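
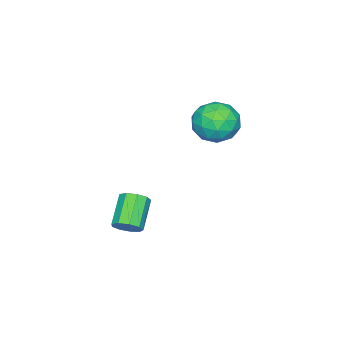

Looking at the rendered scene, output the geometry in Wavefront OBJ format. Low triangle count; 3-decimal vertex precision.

v -3.792 -0.793 3.95
v -2.769 -0.114 4.129
v -2.671 -2.286 3.211
v -1.648 -1.607 3.39
v -2.28 -2.047 4.364
v -2.972 -1.124 4.82
v -2.468 -1.276 2.52
v -3.16 -0.353 2.976
v -1.951 -0.412 3.245
v -1.834 -0.889 4.385
v -3.606 -1.511 2.955
v -3.489 -1.988 4.095
v -3.379 -0.322 4.104
v -2.061 -2.078 3.236
v -2.432 -2.336 3.808
v -1.831 -1.937 3.913
v -3.498 -0.916 4.511
v -2.897 -0.517 4.616
v -2.609 -1.653 4.754
v -2.543 -1.883 2.724
v -1.942 -1.484 2.829
v -3.609 -0.463 3.427
v -3.008 -0.064 3.532
v -2.831 -0.747 2.586
v -2.297 -0.099 3.69
v -1.638 -0.976 3.256
v -2.12 -0.782 2.744
v -2.527 -0.239 3.013
v -2.228 -0.379 4.36
v -1.569 -1.256 3.926
v -1.94 -1.515 4.498
v -2.347 -0.973 4.766
v -1.747 -0.554 3.841
v -3.871 -1.144 3.414
v -3.212 -2.021 2.98
v -3.093 -1.427 2.574
v -3.5 -0.885 2.842
v -3.802 -1.424 4.084
v -3.143 -2.301 3.65
v -2.913 -2.161 4.327
v -3.32 -1.618 4.596
v -3.693 -1.846 3.499
v 3.248 -2.203 -0.367
v 3.582 -1.855 0.195
v 2.267 -2.29 1.248
v 1.932 -2.637 0.687
v 3.279 -1.534 -0.052
v 1.963 -1.969 1.002
v 2.961 -1.525 -0.445
v 1.645 -1.96 0.608
v 2.777 -1.833 -0.802
v 1.462 -2.268 0.251
v 2.813 -2.315 -0.955
v 1.498 -2.749 0.098
v 3.053 -2.743 -0.833
v 1.738 -3.178 0.22
v 3.384 -2.919 -0.492
v 2.069 -3.354 0.561
v 3.651 -2.759 -0.093
v 2.336 -3.194 0.96
v 3.729 -2.339 0.178
v 2.414 -2.774 1.231
f 1 38 17
f 38 12 41
f 17 41 6
f 38 41 17
f 1 17 13
f 17 6 18
f 13 18 2
f 17 18 13
f 1 13 22
f 13 2 23
f 22 23 8
f 13 23 22
f 1 22 34
f 22 8 37
f 34 37 11
f 22 37 34
f 1 34 38
f 34 11 42
f 38 42 12
f 34 42 38
f 2 18 29
f 18 6 32
f 29 32 10
f 18 32 29
f 6 41 19
f 41 12 40
f 19 40 5
f 41 40 19
f 12 42 39
f 42 11 35
f 39 35 3
f 42 35 39
f 11 37 36
f 37 8 24
f 36 24 7
f 37 24 36
f 8 23 28
f 23 2 25
f 28 25 9
f 23 25 28
f 4 30 16
f 30 10 31
f 16 31 5
f 30 31 16
f 4 16 14
f 16 5 15
f 14 15 3
f 16 15 14
f 4 14 21
f 14 3 20
f 21 20 7
f 14 20 21
f 4 21 26
f 21 7 27
f 26 27 9
f 21 27 26
f 4 26 30
f 26 9 33
f 30 33 10
f 26 33 30
f 5 31 19
f 31 10 32
f 19 32 6
f 31 32 19
f 3 15 39
f 15 5 40
f 39 40 12
f 15 40 39
f 7 20 36
f 20 3 35
f 36 35 11
f 20 35 36
f 9 27 28
f 27 7 24
f 28 24 8
f 27 24 28
f 10 33 29
f 33 9 25
f 29 25 2
f 33 25 29
f 44 43 47
f 44 47 45
f 45 47 48
f 45 48 46
f 47 43 49
f 47 49 48
f 48 49 50
f 48 50 46
f 49 43 51
f 49 51 50
f 50 51 52
f 50 52 46
f 51 43 53
f 51 53 52
f 52 53 54
f 52 54 46
f 53 43 55
f 53 55 54
f 54 55 56
f 54 56 46
f 55 43 57
f 55 57 56
f 56 57 58
f 56 58 46
f 57 43 59
f 57 59 58
f 58 59 60
f 58 60 46
f 59 43 61
f 59 61 60
f 60 61 62
f 60 62 46
f 61 43 44
f 61 44 62
f 62 44 45
f 62 45 46



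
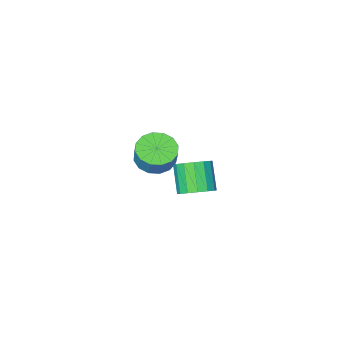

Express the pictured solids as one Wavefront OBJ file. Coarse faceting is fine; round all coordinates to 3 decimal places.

v 1.237 -0.864 1.424
v 2.192 -1.223 1.397
v 2.397 -0.754 2.45
v 1.443 -0.396 2.476
v 2.22 -0.743 1.178
v 2.425 -0.274 2.23
v 1.985 -0.296 1.025
v 2.19 0.173 2.077
v 1.549 -0.001 0.979
v 1.754 0.468 2.031
v 1.03 0.062 1.052
v 1.235 0.531 2.104
v 0.566 -0.123 1.224
v 0.772 0.346 2.276
v 0.283 -0.506 1.45
v 0.488 -0.037 2.503
v 0.255 -0.986 1.67
v 0.46 -0.517 2.722
v 0.49 -1.433 1.823
v 0.695 -0.964 2.875
v 0.926 -1.728 1.869
v 1.131 -1.259 2.921
v 1.445 -1.791 1.796
v 1.65 -1.322 2.848
v 1.908 -1.606 1.624
v 2.114 -1.137 2.676
v -2.641 -3.004 -4.536
v -1.77 -3.47 -4.597
v -2.248 -4.542 -3.246
v -3.119 -4.076 -3.184
v -1.692 -3.087 -4.266
v -2.17 -4.159 -2.914
v -1.869 -2.681 -4.007
v -2.347 -3.753 -2.655
v -2.252 -2.363 -3.889
v -2.731 -3.435 -2.538
v -2.74 -2.215 -3.945
v -3.218 -3.288 -2.594
v -3.201 -2.28 -4.159
v -3.679 -3.352 -2.808
v -3.512 -2.538 -4.474
v -3.99 -3.61 -3.123
v -3.59 -2.921 -4.806
v -4.068 -3.993 -3.454
v -3.413 -3.327 -5.065
v -3.891 -4.399 -3.713
v -3.029 -3.645 -5.182
v -3.508 -4.717 -3.831
v -2.542 -3.792 -5.126
v -3.02 -4.865 -3.775
v -2.081 -3.728 -4.912
v -2.559 -4.8 -3.561
f 2 1 5
f 2 5 3
f 3 5 6
f 3 6 4
f 5 1 7
f 5 7 6
f 6 7 8
f 6 8 4
f 7 1 9
f 7 9 8
f 8 9 10
f 8 10 4
f 9 1 11
f 9 11 10
f 10 11 12
f 10 12 4
f 11 1 13
f 11 13 12
f 12 13 14
f 12 14 4
f 13 1 15
f 13 15 14
f 14 15 16
f 14 16 4
f 15 1 17
f 15 17 16
f 16 17 18
f 16 18 4
f 17 1 19
f 17 19 18
f 18 19 20
f 18 20 4
f 19 1 21
f 19 21 20
f 20 21 22
f 20 22 4
f 21 1 23
f 21 23 22
f 22 23 24
f 22 24 4
f 23 1 25
f 23 25 24
f 24 25 26
f 24 26 4
f 25 1 2
f 25 2 26
f 26 2 3
f 26 3 4
f 28 27 31
f 28 31 29
f 29 31 32
f 29 32 30
f 31 27 33
f 31 33 32
f 32 33 34
f 32 34 30
f 33 27 35
f 33 35 34
f 34 35 36
f 34 36 30
f 35 27 37
f 35 37 36
f 36 37 38
f 36 38 30
f 37 27 39
f 37 39 38
f 38 39 40
f 38 40 30
f 39 27 41
f 39 41 40
f 40 41 42
f 40 42 30
f 41 27 43
f 41 43 42
f 42 43 44
f 42 44 30
f 43 27 45
f 43 45 44
f 44 45 46
f 44 46 30
f 45 27 47
f 45 47 46
f 46 47 48
f 46 48 30
f 47 27 49
f 47 49 48
f 48 49 50
f 48 50 30
f 49 27 51
f 49 51 50
f 50 51 52
f 50 52 30
f 51 27 28
f 51 28 52
f 52 28 29
f 52 29 30



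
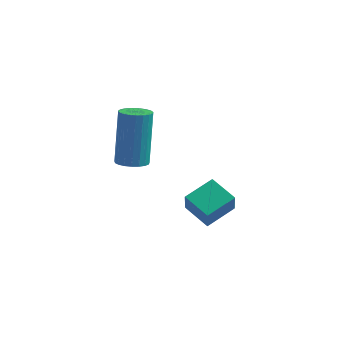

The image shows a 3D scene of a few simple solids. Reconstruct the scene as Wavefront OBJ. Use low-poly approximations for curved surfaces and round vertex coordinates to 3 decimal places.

v 1.144 -0.044 0.65
v 1.638 -0.216 0.735
v 1.53 0.393 2.595
v 1.036 0.564 2.51
v 1.673 -0.008 0.669
v 1.564 0.6 2.529
v 1.615 0.193 0.6
v 1.507 0.802 2.46
v 1.477 0.353 0.539
v 1.368 0.962 2.399
v 1.281 0.445 0.498
v 1.172 1.053 2.358
v 1.061 0.451 0.483
v 0.952 1.06 2.343
v 0.856 0.373 0.497
v 0.747 0.982 2.357
v 0.7 0.222 0.537
v 0.592 0.831 2.397
v 0.621 0.025 0.597
v 0.513 0.634 2.457
v 0.633 -0.184 0.666
v 0.525 0.425 2.526
v 0.733 -0.369 0.732
v 0.625 0.24 2.592
v 0.904 -0.498 0.784
v 0.796 0.111 2.644
v 1.117 -0.548 0.813
v 1.009 0.061 2.673
v 1.334 -0.511 0.814
v 1.226 0.098 2.674
v 1.519 -0.394 0.786
v 1.41 0.215 2.646
v 3.221 0.932 -2.424
v 3.362 0.527 -1.61
v 2.334 1.341 -2.067
v 2.475 0.936 -1.253
v 3.785 1.844 -2.067
v 3.926 1.439 -1.253
v 2.898 2.253 -1.71
v 3.039 1.848 -0.896
f 2 1 5
f 2 5 3
f 3 5 6
f 3 6 4
f 5 1 7
f 5 7 6
f 6 7 8
f 6 8 4
f 7 1 9
f 7 9 8
f 8 9 10
f 8 10 4
f 9 1 11
f 9 11 10
f 10 11 12
f 10 12 4
f 11 1 13
f 11 13 12
f 12 13 14
f 12 14 4
f 13 1 15
f 13 15 14
f 14 15 16
f 14 16 4
f 15 1 17
f 15 17 16
f 16 17 18
f 16 18 4
f 17 1 19
f 17 19 18
f 18 19 20
f 18 20 4
f 19 1 21
f 19 21 20
f 20 21 22
f 20 22 4
f 21 1 23
f 21 23 22
f 22 23 24
f 22 24 4
f 23 1 25
f 23 25 24
f 24 25 26
f 24 26 4
f 25 1 27
f 25 27 26
f 26 27 28
f 26 28 4
f 27 1 29
f 27 29 28
f 28 29 30
f 28 30 4
f 29 1 31
f 29 31 30
f 30 31 32
f 30 32 4
f 31 1 2
f 31 2 32
f 32 2 3
f 32 3 4
f 34 36 33
f 37 34 33
f 33 36 35
f 35 37 33
f 34 40 36
f 38 34 37
f 38 40 34
f 36 40 35
f 39 37 35
f 35 40 39
f 39 38 37
f 40 38 39



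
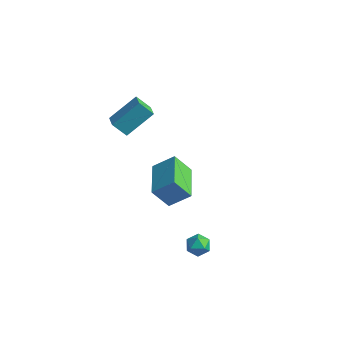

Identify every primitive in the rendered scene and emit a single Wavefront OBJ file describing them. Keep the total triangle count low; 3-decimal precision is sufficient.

v 3.941 0.48 -2.65
v 4.154 0.2 -3.248
v 3.006 -0.14 -2.692
v 3.219 -0.42 -3.29
v 3.55 -0.571 -2.699
v 4.128 -0.188 -2.673
v 3.032 0.248 -3.267
v 3.61 0.631 -3.241
v 3.592 0.056 -3.629
v 3.912 -0.45 -3.278
v 3.248 0.51 -2.662
v 3.568 0.004 -2.311
v -1.923 3.646 -3.064
v -1.004 4.35 -2.19
v -1.175 4.115 -4.227
v -0.257 4.819 -3.353
v -0.663 1.881 -2.967
v 0.255 2.585 -2.093
v 0.084 2.35 -4.13
v 1.003 3.054 -3.256
v -2.088 1.522 2.02
v -2.74 1.19 2.814
v -1.393 2.845 3.143
v -2.044 2.513 3.938
v -1.496 0.987 2.282
v -2.147 0.655 3.077
v -0.8 2.31 3.406
v -1.452 1.978 4.2
f 1 12 6
f 1 6 2
f 1 2 8
f 1 8 11
f 1 11 12
f 2 6 10
f 6 12 5
f 12 11 3
f 11 8 7
f 8 2 9
f 4 10 5
f 4 5 3
f 4 3 7
f 4 7 9
f 4 9 10
f 5 10 6
f 3 5 12
f 7 3 11
f 9 7 8
f 10 9 2
f 14 16 13
f 17 14 13
f 13 16 15
f 15 17 13
f 14 20 16
f 18 14 17
f 18 20 14
f 16 20 15
f 19 17 15
f 15 20 19
f 19 18 17
f 20 18 19
f 22 24 21
f 25 22 21
f 21 24 23
f 23 25 21
f 22 28 24
f 26 22 25
f 26 28 22
f 24 28 23
f 27 25 23
f 23 28 27
f 27 26 25
f 28 26 27



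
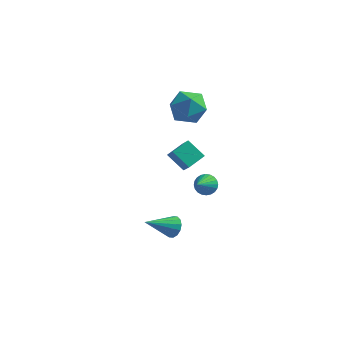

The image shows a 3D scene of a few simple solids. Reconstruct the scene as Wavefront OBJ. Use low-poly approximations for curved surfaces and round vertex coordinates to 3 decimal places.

v -1.101 3.51 -3.177
v -0.502 3.273 -3.451
v -1.199 2.35 -2.383
v -0.411 3.413 -3.235
v -0.424 3.568 -3.01
v -0.541 3.714 -2.811
v -0.743 3.829 -2.668
v -0.999 3.896 -2.602
v -1.272 3.904 -2.624
v -1.518 3.852 -2.73
v -1.701 3.748 -2.904
v -1.792 3.607 -3.12
v -1.779 3.453 -3.344
v -1.662 3.307 -3.544
v -1.46 3.191 -3.687
v -1.203 3.125 -3.753
v -0.931 3.117 -3.731
v -0.685 3.169 -3.625
v -0.587 -2.734 -1.92
v -0.168 -3.253 -2.056
v -1.693 -3.866 -1.02
v -0.054 -3.121 -1.75
v -0.082 -2.886 -1.49
v -0.246 -2.61 -1.345
v -0.501 -2.368 -1.353
v -0.779 -2.224 -1.514
v -1.006 -2.216 -1.783
v -1.12 -2.348 -2.089
v -1.091 -2.583 -2.35
v -0.928 -2.858 -2.495
v -0.673 -3.101 -2.486
v -0.395 -3.245 -2.325
v -1.918 2.24 -1.323
v -2.93 2.442 -0.485
v -1.403 3.204 -0.934
v -2.415 3.406 -0.095
v -1.365 1.614 -0.505
v -2.377 1.816 0.334
v -0.85 2.578 -0.115
v -1.862 2.78 0.723
v -1.878 2.4 2.991
v -0.905 2.737 3.518
v -2.235 1.223 4.402
v -1.262 1.56 4.929
v -2.154 2.291 4.839
v -1.933 3.018 3.967
v -1.207 0.942 3.953
v -0.986 1.669 3.081
v -0.49 1.835 4.112
v -1.075 2.669 4.66
v -2.065 1.291 3.26
v -2.65 2.125 3.808
f 2 1 4
f 2 4 3
f 4 1 5
f 4 5 3
f 5 1 6
f 5 6 3
f 6 1 7
f 6 7 3
f 7 1 8
f 7 8 3
f 8 1 9
f 8 9 3
f 9 1 10
f 9 10 3
f 10 1 11
f 10 11 3
f 11 1 12
f 11 12 3
f 12 1 13
f 12 13 3
f 13 1 14
f 13 14 3
f 14 1 15
f 14 15 3
f 15 1 16
f 15 16 3
f 16 1 17
f 16 17 3
f 17 1 18
f 17 18 3
f 18 1 2
f 18 2 3
f 20 19 22
f 20 22 21
f 22 19 23
f 22 23 21
f 23 19 24
f 23 24 21
f 24 19 25
f 24 25 21
f 25 19 26
f 25 26 21
f 26 19 27
f 26 27 21
f 27 19 28
f 27 28 21
f 28 19 29
f 28 29 21
f 29 19 30
f 29 30 21
f 30 19 31
f 30 31 21
f 31 19 32
f 31 32 21
f 32 19 20
f 32 20 21
f 34 36 33
f 37 34 33
f 33 36 35
f 35 37 33
f 34 40 36
f 38 34 37
f 38 40 34
f 36 40 35
f 39 37 35
f 35 40 39
f 39 38 37
f 40 38 39
f 41 52 46
f 41 46 42
f 41 42 48
f 41 48 51
f 41 51 52
f 42 46 50
f 46 52 45
f 52 51 43
f 51 48 47
f 48 42 49
f 44 50 45
f 44 45 43
f 44 43 47
f 44 47 49
f 44 49 50
f 45 50 46
f 43 45 52
f 47 43 51
f 49 47 48
f 50 49 42



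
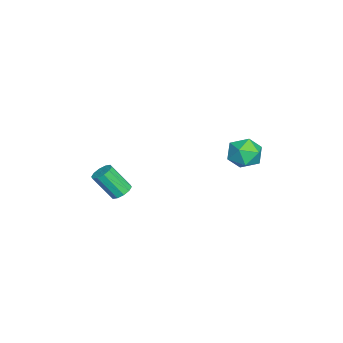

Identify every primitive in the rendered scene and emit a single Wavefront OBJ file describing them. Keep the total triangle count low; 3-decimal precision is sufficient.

v 1.885 -1.65 -0.601
v 2.427 -1.734 -0.648
v 2.396 -2.613 0.554
v 1.855 -2.53 0.601
v 2.38 -1.461 -0.45
v 2.349 -2.341 0.752
v 2.143 -1.261 -0.31
v 2.113 -2.141 0.892
v 1.809 -1.21 -0.281
v 1.778 -2.089 0.921
v 1.503 -1.326 -0.374
v 1.472 -2.206 0.828
v 1.344 -1.567 -0.554
v 1.313 -2.446 0.648
v 1.391 -1.839 -0.752
v 1.36 -2.719 0.45
v 1.627 -2.039 -0.892
v 1.597 -2.919 0.31
v 1.962 -2.091 -0.921
v 1.931 -2.97 0.281
v 2.268 -1.974 -0.828
v 2.237 -2.854 0.374
v 1.249 4.311 1.39
v 1.907 3.766 1.654
v 0.293 3.514 2.126
v 0.951 2.969 2.39
v 0.911 3.806 2.702
v 1.502 4.298 2.247
v 0.698 2.982 1.533
v 1.289 3.474 1.078
v 1.566 2.945 1.742
v 1.698 3.454 2.465
v 0.502 3.826 1.315
v 0.634 4.335 2.038
f 2 1 5
f 2 5 3
f 3 5 6
f 3 6 4
f 5 1 7
f 5 7 6
f 6 7 8
f 6 8 4
f 7 1 9
f 7 9 8
f 8 9 10
f 8 10 4
f 9 1 11
f 9 11 10
f 10 11 12
f 10 12 4
f 11 1 13
f 11 13 12
f 12 13 14
f 12 14 4
f 13 1 15
f 13 15 14
f 14 15 16
f 14 16 4
f 15 1 17
f 15 17 16
f 16 17 18
f 16 18 4
f 17 1 19
f 17 19 18
f 18 19 20
f 18 20 4
f 19 1 21
f 19 21 20
f 20 21 22
f 20 22 4
f 21 1 2
f 21 2 22
f 22 2 3
f 22 3 4
f 23 34 28
f 23 28 24
f 23 24 30
f 23 30 33
f 23 33 34
f 24 28 32
f 28 34 27
f 34 33 25
f 33 30 29
f 30 24 31
f 26 32 27
f 26 27 25
f 26 25 29
f 26 29 31
f 26 31 32
f 27 32 28
f 25 27 34
f 29 25 33
f 31 29 30
f 32 31 24



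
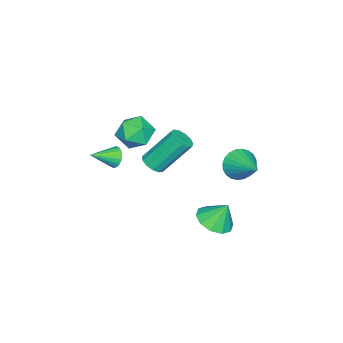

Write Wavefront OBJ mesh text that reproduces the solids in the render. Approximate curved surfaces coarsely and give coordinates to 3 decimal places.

v 1.063 -2.336 3.158
v 1.399 -2.236 2.734
v 1.917 -3.064 3.662
v 1.456 -2.058 2.892
v 1.436 -1.936 3.103
v 1.342 -1.893 3.325
v 1.192 -1.938 3.514
v 1.017 -2.061 3.632
v 0.851 -2.24 3.656
v 0.727 -2.437 3.582
v 0.669 -2.614 3.423
v 0.69 -2.737 3.212
v 0.784 -2.78 2.991
v 0.933 -2.735 2.802
v 1.108 -2.612 2.684
v 1.274 -2.433 2.66
v -2.309 1.901 1.674
v -1.887 1.981 0.975
v -1.391 3.099 2.366
v -2.125 2.19 0.929
v -2.391 2.355 0.996
v -2.644 2.451 1.167
v -2.847 2.463 1.414
v -2.967 2.389 1.702
v -2.987 2.241 1.985
v -2.904 2.041 2.22
v -2.73 1.82 2.373
v -2.492 1.611 2.419
v -2.226 1.447 2.352
v -1.973 1.351 2.182
v -1.771 1.339 1.934
v -1.65 1.413 1.647
v -1.63 1.561 1.364
v -1.713 1.76 1.128
v -2.233 -2.492 1.591
v -1.765 -3.258 1.954
v -3.595 -3.242 1.766
v -3.127 -4.008 2.129
v -3.172 -3.184 2.634
v -2.33 -2.721 2.526
v -3.03 -3.779 1.194
v -2.188 -3.316 1.086
v -2.257 -4.053 1.708
v -2.346 -3.685 2.598
v -3.014 -2.815 1.122
v -3.103 -2.447 2.012
v -2.654 -2.378 0.041
v -2.269 -2.691 0.412
v -2.921 -1.576 2.03
v -3.306 -1.262 1.659
v -2.09 -2.415 0.295
v -2.741 -1.3 1.912
v -2.089 -2.128 0.096
v -2.741 -1.012 1.714
v -2.269 -1.919 -0.119
v -2.92 -0.804 1.498
v -2.57 -1.857 -0.284
v -3.222 -0.741 1.333
v -2.898 -1.959 -0.346
v -3.55 -0.844 1.272
v -3.149 -2.195 -0.284
v -3.801 -1.079 1.333
v -3.243 -2.488 -0.12
v -3.894 -1.373 1.498
v -3.149 -2.747 0.096
v -3.801 -1.631 1.714
v -2.899 -2.888 0.294
v -3.551 -1.773 1.912
v -2.571 -2.867 0.412
v -3.222 -1.752 2.03
v 0.843 2.142 0.454
v 1.632 1.851 0.712
v 0.697 2.678 1.506
v 1.702 2.335 0.475
v 1.443 2.746 0.23
v 0.955 2.926 0.07
v 0.425 2.807 0.057
v 0.054 2.434 0.195
v -0.015 1.949 0.432
v 0.244 1.538 0.677
v 0.731 1.358 0.837
v 1.262 1.477 0.85
f 2 1 4
f 2 4 3
f 4 1 5
f 4 5 3
f 5 1 6
f 5 6 3
f 6 1 7
f 6 7 3
f 7 1 8
f 7 8 3
f 8 1 9
f 8 9 3
f 9 1 10
f 9 10 3
f 10 1 11
f 10 11 3
f 11 1 12
f 11 12 3
f 12 1 13
f 12 13 3
f 13 1 14
f 13 14 3
f 14 1 15
f 14 15 3
f 15 1 16
f 15 16 3
f 16 1 2
f 16 2 3
f 18 17 20
f 18 20 19
f 20 17 21
f 20 21 19
f 21 17 22
f 21 22 19
f 22 17 23
f 22 23 19
f 23 17 24
f 23 24 19
f 24 17 25
f 24 25 19
f 25 17 26
f 25 26 19
f 26 17 27
f 26 27 19
f 27 17 28
f 27 28 19
f 28 17 29
f 28 29 19
f 29 17 30
f 29 30 19
f 30 17 31
f 30 31 19
f 31 17 32
f 31 32 19
f 32 17 33
f 32 33 19
f 33 17 34
f 33 34 19
f 34 17 18
f 34 18 19
f 35 46 40
f 35 40 36
f 35 36 42
f 35 42 45
f 35 45 46
f 36 40 44
f 40 46 39
f 46 45 37
f 45 42 41
f 42 36 43
f 38 44 39
f 38 39 37
f 38 37 41
f 38 41 43
f 38 43 44
f 39 44 40
f 37 39 46
f 41 37 45
f 43 41 42
f 44 43 36
f 48 47 51
f 48 51 49
f 49 51 52
f 49 52 50
f 51 47 53
f 51 53 52
f 52 53 54
f 52 54 50
f 53 47 55
f 53 55 54
f 54 55 56
f 54 56 50
f 55 47 57
f 55 57 56
f 56 57 58
f 56 58 50
f 57 47 59
f 57 59 58
f 58 59 60
f 58 60 50
f 59 47 61
f 59 61 60
f 60 61 62
f 60 62 50
f 61 47 63
f 61 63 62
f 62 63 64
f 62 64 50
f 63 47 65
f 63 65 64
f 64 65 66
f 64 66 50
f 65 47 67
f 65 67 66
f 66 67 68
f 66 68 50
f 67 47 69
f 67 69 68
f 68 69 70
f 68 70 50
f 69 47 48
f 69 48 70
f 70 48 49
f 70 49 50
f 72 71 74
f 72 74 73
f 74 71 75
f 74 75 73
f 75 71 76
f 75 76 73
f 76 71 77
f 76 77 73
f 77 71 78
f 77 78 73
f 78 71 79
f 78 79 73
f 79 71 80
f 79 80 73
f 80 71 81
f 80 81 73
f 81 71 82
f 81 82 73
f 82 71 72
f 82 72 73



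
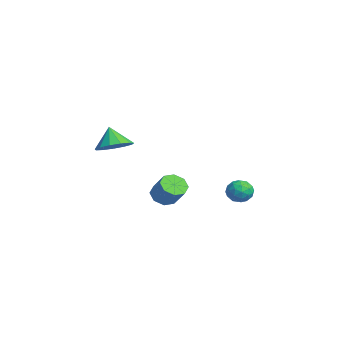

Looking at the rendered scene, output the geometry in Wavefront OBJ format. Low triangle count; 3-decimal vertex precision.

v 3.828 -3.081 1.247
v 4.576 -2.959 1.653
v 3.312 -3.199 2.233
v 4.376 -2.52 1.601
v 4.002 -2.26 1.436
v 3.573 -2.26 1.211
v 3.224 -2.521 0.998
v 3.068 -2.96 0.863
v 3.153 -3.437 0.85
v 3.452 -3.8 0.963
v 3.871 -3.936 1.166
v 4.276 -3.8 1.395
v 4.539 -3.436 1.576
v 3.104 -0.75 -2.081
v 3.453 -0.376 -2.514
v 4.224 -0.096 -1.652
v 3.876 -0.47 -1.219
v 3.087 -0.108 -2.273
v 3.859 0.171 -1.412
v 2.732 -0.217 -1.92
v 3.503 0.063 -1.058
v 2.594 -0.637 -1.661
v 3.366 -0.358 -0.799
v 2.756 -1.124 -1.648
v 3.527 -0.844 -0.786
v 3.121 -1.391 -1.888
v 3.893 -1.112 -1.027
v 3.477 -1.283 -2.242
v 4.248 -1.003 -1.38
v 3.614 -0.862 -2.501
v 4.386 -0.583 -1.639
v 3.397 2.934 -1.613
v 3.769 2.894 -2.173
v 2.571 2.446 -2.127
v 2.943 2.406 -2.687
v 3.102 2.034 -2.15
v 3.613 2.335 -1.832
v 2.727 3.005 -2.468
v 3.238 3.306 -2.15
v 3.355 2.938 -2.701
v 3.587 2.338 -2.504
v 2.753 3.002 -1.796
v 2.985 2.402 -1.599
v 3.656 2.957 -1.848
v 2.684 2.383 -2.452
v 2.778 2.164 -2.137
v 2.997 2.141 -2.466
v 3.564 2.628 -1.647
v 3.783 2.605 -1.976
v 3.391 2.099 -1.963
v 2.557 2.735 -2.324
v 2.776 2.712 -2.653
v 3.343 3.199 -1.834
v 3.562 3.176 -2.163
v 2.949 3.241 -2.337
v 3.631 2.959 -2.487
v 3.145 2.673 -2.79
v 3.018 3.024 -2.661
v 3.318 3.202 -2.474
v 3.767 2.607 -2.372
v 3.281 2.32 -2.674
v 3.375 2.101 -2.358
v 3.675 2.278 -2.171
v 3.523 2.632 -2.682
v 3.059 3.02 -1.626
v 2.573 2.733 -1.928
v 2.665 3.062 -2.129
v 2.965 3.239 -1.942
v 3.195 2.667 -1.51
v 2.709 2.381 -1.813
v 3.022 2.138 -1.826
v 3.322 2.316 -1.639
v 2.817 2.708 -1.618
f 2 1 4
f 2 4 3
f 4 1 5
f 4 5 3
f 5 1 6
f 5 6 3
f 6 1 7
f 6 7 3
f 7 1 8
f 7 8 3
f 8 1 9
f 8 9 3
f 9 1 10
f 9 10 3
f 10 1 11
f 10 11 3
f 11 1 12
f 11 12 3
f 12 1 13
f 12 13 3
f 13 1 2
f 13 2 3
f 15 14 18
f 15 18 16
f 16 18 19
f 16 19 17
f 18 14 20
f 18 20 19
f 19 20 21
f 19 21 17
f 20 14 22
f 20 22 21
f 21 22 23
f 21 23 17
f 22 14 24
f 22 24 23
f 23 24 25
f 23 25 17
f 24 14 26
f 24 26 25
f 25 26 27
f 25 27 17
f 26 14 28
f 26 28 27
f 27 28 29
f 27 29 17
f 28 14 30
f 28 30 29
f 29 30 31
f 29 31 17
f 30 14 15
f 30 15 31
f 31 15 16
f 31 16 17
f 32 69 48
f 69 43 72
f 48 72 37
f 69 72 48
f 32 48 44
f 48 37 49
f 44 49 33
f 48 49 44
f 32 44 53
f 44 33 54
f 53 54 39
f 44 54 53
f 32 53 65
f 53 39 68
f 65 68 42
f 53 68 65
f 32 65 69
f 65 42 73
f 69 73 43
f 65 73 69
f 33 49 60
f 49 37 63
f 60 63 41
f 49 63 60
f 37 72 50
f 72 43 71
f 50 71 36
f 72 71 50
f 43 73 70
f 73 42 66
f 70 66 34
f 73 66 70
f 42 68 67
f 68 39 55
f 67 55 38
f 68 55 67
f 39 54 59
f 54 33 56
f 59 56 40
f 54 56 59
f 35 61 47
f 61 41 62
f 47 62 36
f 61 62 47
f 35 47 45
f 47 36 46
f 45 46 34
f 47 46 45
f 35 45 52
f 45 34 51
f 52 51 38
f 45 51 52
f 35 52 57
f 52 38 58
f 57 58 40
f 52 58 57
f 35 57 61
f 57 40 64
f 61 64 41
f 57 64 61
f 36 62 50
f 62 41 63
f 50 63 37
f 62 63 50
f 34 46 70
f 46 36 71
f 70 71 43
f 46 71 70
f 38 51 67
f 51 34 66
f 67 66 42
f 51 66 67
f 40 58 59
f 58 38 55
f 59 55 39
f 58 55 59
f 41 64 60
f 64 40 56
f 60 56 33
f 64 56 60



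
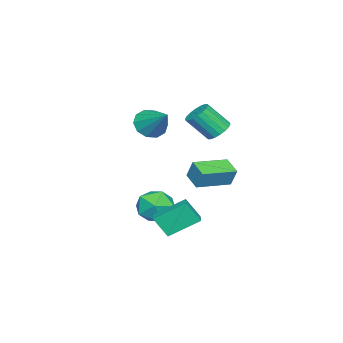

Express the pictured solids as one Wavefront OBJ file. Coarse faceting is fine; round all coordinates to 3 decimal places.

v 2.571 0.793 -1.544
v 1.692 2.249 -0.493
v 2.39 1.55 -2.744
v 1.511 3.006 -1.692
v 3.309 1.154 -1.428
v 2.43 2.61 -0.376
v 3.128 1.911 -2.627
v 2.249 3.367 -1.576
v -1.784 2.567 3.128
v -1.087 2.41 2.768
v -0.639 1.316 4.112
v -1.336 1.473 4.472
v -1.01 2.692 2.971
v -0.561 1.598 4.315
v -1.086 2.949 3.206
v -0.637 1.855 4.55
v -1.3 3.13 3.425
v -0.851 2.036 4.769
v -1.61 3.2 3.585
v -1.162 2.106 4.929
v -1.955 3.144 3.655
v -1.506 2.05 4.999
v -2.266 2.974 3.62
v -1.817 1.88 4.964
v -2.481 2.724 3.488
v -2.033 1.63 4.832
v -2.559 2.442 3.285
v -2.11 1.348 4.629
v -2.483 2.185 3.05
v -2.034 1.091 4.394
v -2.269 2.004 2.831
v -1.82 0.91 4.175
v -1.958 1.934 2.671
v -1.51 0.84 4.015
v -1.614 1.99 2.601
v -1.165 0.896 3.945
v -1.303 2.16 2.636
v -0.854 1.066 3.98
v -3.607 -2.309 2.087
v -2.833 -2.201 1.401
v -2.653 -0.831 3.393
v -3.291 -1.775 1.252
v -3.869 -1.553 1.423
v -4.347 -1.619 1.847
v -4.542 -1.949 2.363
v -4.38 -2.416 2.774
v -3.923 -2.842 2.922
v -3.344 -3.065 2.751
v -2.866 -2.998 2.327
v -2.671 -2.669 1.811
v -0.805 0.473 -2.541
v 0.138 -0.259 -2.203
v -1.778 -1.121 -3.277
v -0.835 -1.853 -2.939
v -1.555 -1.33 -2.075
v -0.954 -0.345 -1.62
v -0.686 -1.035 -3.86
v -0.085 -0.05 -3.405
v 0.211 -1.191 -3.018
v -0.325 -1.373 -1.915
v -1.315 -0.007 -3.565
v -1.851 -0.189 -2.462
v 0.671 1.825 0.727
v 0.807 2.235 1.815
v -0.997 3.041 0.476
v -0.862 3.451 1.564
v 1.362 2.689 0.316
v 1.497 3.099 1.404
v -0.307 3.905 0.065
v -0.171 4.315 1.153
f 2 4 1
f 5 2 1
f 1 4 3
f 3 5 1
f 2 8 4
f 6 2 5
f 6 8 2
f 4 8 3
f 7 5 3
f 3 8 7
f 7 6 5
f 8 6 7
f 10 9 13
f 10 13 11
f 11 13 14
f 11 14 12
f 13 9 15
f 13 15 14
f 14 15 16
f 14 16 12
f 15 9 17
f 15 17 16
f 16 17 18
f 16 18 12
f 17 9 19
f 17 19 18
f 18 19 20
f 18 20 12
f 19 9 21
f 19 21 20
f 20 21 22
f 20 22 12
f 21 9 23
f 21 23 22
f 22 23 24
f 22 24 12
f 23 9 25
f 23 25 24
f 24 25 26
f 24 26 12
f 25 9 27
f 25 27 26
f 26 27 28
f 26 28 12
f 27 9 29
f 27 29 28
f 28 29 30
f 28 30 12
f 29 9 31
f 29 31 30
f 30 31 32
f 30 32 12
f 31 9 33
f 31 33 32
f 32 33 34
f 32 34 12
f 33 9 35
f 33 35 34
f 34 35 36
f 34 36 12
f 35 9 37
f 35 37 36
f 36 37 38
f 36 38 12
f 37 9 10
f 37 10 38
f 38 10 11
f 38 11 12
f 40 39 42
f 40 42 41
f 42 39 43
f 42 43 41
f 43 39 44
f 43 44 41
f 44 39 45
f 44 45 41
f 45 39 46
f 45 46 41
f 46 39 47
f 46 47 41
f 47 39 48
f 47 48 41
f 48 39 49
f 48 49 41
f 49 39 50
f 49 50 41
f 50 39 40
f 50 40 41
f 51 62 56
f 51 56 52
f 51 52 58
f 51 58 61
f 51 61 62
f 52 56 60
f 56 62 55
f 62 61 53
f 61 58 57
f 58 52 59
f 54 60 55
f 54 55 53
f 54 53 57
f 54 57 59
f 54 59 60
f 55 60 56
f 53 55 62
f 57 53 61
f 59 57 58
f 60 59 52
f 64 66 63
f 67 64 63
f 63 66 65
f 65 67 63
f 64 70 66
f 68 64 67
f 68 70 64
f 66 70 65
f 69 67 65
f 65 70 69
f 69 68 67
f 70 68 69



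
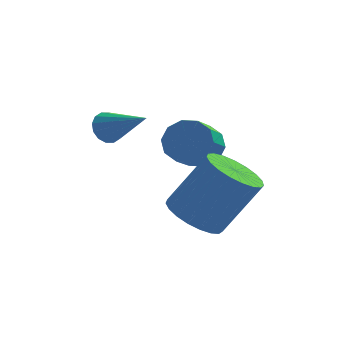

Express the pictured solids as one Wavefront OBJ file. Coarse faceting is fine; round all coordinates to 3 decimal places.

v -1.509 3.097 1.296
v -1.104 3.479 1.233
v -0.451 2.123 2.184
v -1.241 3.554 1.477
v -1.449 3.506 1.673
v -1.674 3.349 1.768
v -1.854 3.124 1.736
v -1.941 2.892 1.586
v -1.913 2.715 1.358
v -1.777 2.64 1.114
v -1.568 2.688 0.918
v -1.344 2.845 0.823
v -1.164 3.07 0.855
v -1.076 3.302 1.005
v 1.091 3.348 0.335
v 1.73 3.393 0.762
v 1.329 2.537 1.452
v 0.689 2.492 1.025
v 1.409 3.692 0.946
v 1.007 2.836 1.636
v 0.966 3.859 0.897
v 0.565 3.004 1.587
v 0.571 3.832 0.633
v 0.17 2.976 1.323
v 0.374 3.619 0.255
v -0.027 2.764 0.945
v 0.451 3.303 -0.092
v 0.05 2.447 0.598
v 0.773 3.004 -0.276
v 0.371 2.148 0.414
v 1.215 2.836 -0.227
v 0.814 1.981 0.463
v 1.61 2.864 0.037
v 1.209 2.008 0.727
v 1.807 3.076 0.415
v 1.406 2.221 1.105
v 0.748 0.178 -0.581
v 1.494 0.318 -1.101
v 2.599 0.522 0.542
v 1.852 0.382 1.061
v 1.36 0.674 -1.055
v 2.465 0.878 0.587
v 1.121 0.944 -0.928
v 2.226 1.148 0.715
v 0.817 1.082 -0.74
v 1.922 1.285 0.902
v 0.501 1.063 -0.525
v 1.606 1.267 1.117
v 0.228 0.891 -0.32
v 1.333 1.095 1.322
v 0.044 0.596 -0.16
v 1.149 0.8 1.482
v -0.018 0.229 -0.073
v 1.087 0.433 1.57
v 0.053 -0.147 -0.073
v 1.158 0.057 1.569
v 0.243 -0.467 -0.162
v 1.348 -0.263 1.481
v 0.521 -0.675 -0.323
v 1.626 -0.471 1.32
v 0.838 -0.736 -0.528
v 1.943 -0.532 1.114
v 1.139 -0.639 -0.743
v 2.244 -0.435 0.899
v 1.372 -0.4 -0.93
v 2.477 -0.196 0.712
v 1.498 -0.061 -1.056
v 2.603 0.142 0.586
f 2 1 4
f 2 4 3
f 4 1 5
f 4 5 3
f 5 1 6
f 5 6 3
f 6 1 7
f 6 7 3
f 7 1 8
f 7 8 3
f 8 1 9
f 8 9 3
f 9 1 10
f 9 10 3
f 10 1 11
f 10 11 3
f 11 1 12
f 11 12 3
f 12 1 13
f 12 13 3
f 13 1 14
f 13 14 3
f 14 1 2
f 14 2 3
f 16 15 19
f 16 19 17
f 17 19 20
f 17 20 18
f 19 15 21
f 19 21 20
f 20 21 22
f 20 22 18
f 21 15 23
f 21 23 22
f 22 23 24
f 22 24 18
f 23 15 25
f 23 25 24
f 24 25 26
f 24 26 18
f 25 15 27
f 25 27 26
f 26 27 28
f 26 28 18
f 27 15 29
f 27 29 28
f 28 29 30
f 28 30 18
f 29 15 31
f 29 31 30
f 30 31 32
f 30 32 18
f 31 15 33
f 31 33 32
f 32 33 34
f 32 34 18
f 33 15 35
f 33 35 34
f 34 35 36
f 34 36 18
f 35 15 16
f 35 16 36
f 36 16 17
f 36 17 18
f 38 37 41
f 38 41 39
f 39 41 42
f 39 42 40
f 41 37 43
f 41 43 42
f 42 43 44
f 42 44 40
f 43 37 45
f 43 45 44
f 44 45 46
f 44 46 40
f 45 37 47
f 45 47 46
f 46 47 48
f 46 48 40
f 47 37 49
f 47 49 48
f 48 49 50
f 48 50 40
f 49 37 51
f 49 51 50
f 50 51 52
f 50 52 40
f 51 37 53
f 51 53 52
f 52 53 54
f 52 54 40
f 53 37 55
f 53 55 54
f 54 55 56
f 54 56 40
f 55 37 57
f 55 57 56
f 56 57 58
f 56 58 40
f 57 37 59
f 57 59 58
f 58 59 60
f 58 60 40
f 59 37 61
f 59 61 60
f 60 61 62
f 60 62 40
f 61 37 63
f 61 63 62
f 62 63 64
f 62 64 40
f 63 37 65
f 63 65 64
f 64 65 66
f 64 66 40
f 65 37 67
f 65 67 66
f 66 67 68
f 66 68 40
f 67 37 38
f 67 38 68
f 68 38 39
f 68 39 40



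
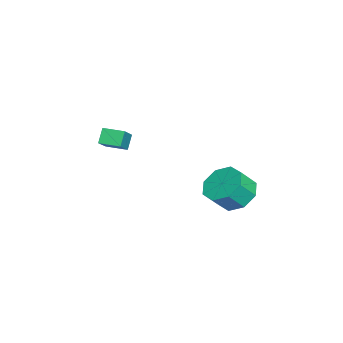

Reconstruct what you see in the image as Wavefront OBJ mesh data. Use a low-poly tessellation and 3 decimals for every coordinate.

v -1.033 -2.512 -1.681
v -1.533 -2.382 -0.932
v -0.854 -1.449 -1.747
v -1.354 -1.319 -0.998
v 0.154 -2.661 -0.862
v -0.346 -2.531 -0.113
v 0.333 -1.598 -0.928
v -0.167 -1.468 -0.179
v 3.226 4.048 -2.065
v 3.801 4.91 -1.796
v 4.329 4.273 -0.886
v 3.754 3.412 -1.155
v 3.084 4.877 -1.403
v 3.611 4.24 -0.493
v 2.449 4.359 -1.398
v 2.977 3.722 -0.488
v 2.27 3.659 -1.784
v 2.798 3.022 -0.873
v 2.651 3.187 -2.334
v 3.179 2.55 -1.424
v 3.369 3.22 -2.727
v 3.896 2.583 -1.817
v 4.003 3.738 -2.732
v 4.531 3.101 -1.822
v 4.182 4.438 -2.347
v 4.71 3.801 -1.436
f 2 4 1
f 5 2 1
f 1 4 3
f 3 5 1
f 2 8 4
f 6 2 5
f 6 8 2
f 4 8 3
f 7 5 3
f 3 8 7
f 7 6 5
f 8 6 7
f 10 9 13
f 10 13 11
f 11 13 14
f 11 14 12
f 13 9 15
f 13 15 14
f 14 15 16
f 14 16 12
f 15 9 17
f 15 17 16
f 16 17 18
f 16 18 12
f 17 9 19
f 17 19 18
f 18 19 20
f 18 20 12
f 19 9 21
f 19 21 20
f 20 21 22
f 20 22 12
f 21 9 23
f 21 23 22
f 22 23 24
f 22 24 12
f 23 9 25
f 23 25 24
f 24 25 26
f 24 26 12
f 25 9 10
f 25 10 26
f 26 10 11
f 26 11 12



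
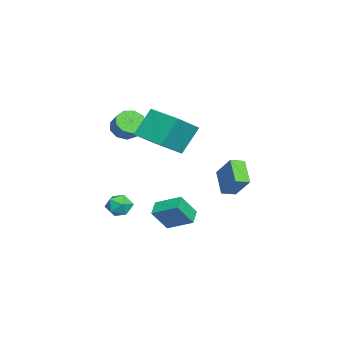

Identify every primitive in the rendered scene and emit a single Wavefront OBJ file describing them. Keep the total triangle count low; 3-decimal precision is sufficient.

v -0.893 -2.061 -3.171
v -0.418 -2.37 -3.734
v -1.282 -3.25 -2.846
v -0.807 -3.559 -3.409
v -0.488 -3.218 -2.761
v -0.248 -2.483 -2.961
v -1.452 -3.137 -3.619
v -1.212 -2.402 -3.819
v -0.763 -3.035 -4.011
v -0.168 -3.085 -3.48
v -1.532 -2.535 -3.1
v -0.937 -2.585 -2.569
v -3.666 2.761 -3.194
v -4.806 2.323 -2.129
v -2.855 3.608 -1.977
v -3.994 3.169 -0.912
v -3.226 2.071 -3.008
v -4.365 1.632 -1.943
v -2.414 2.917 -1.791
v -3.554 2.479 -0.726
v -1.75 -0.501 -5.102
v -2.627 -0.466 -4.665
v -1.374 0.916 -4.459
v -2.251 0.951 -4.023
v -1.169 -1.211 -3.877
v -2.046 -1.176 -3.441
v -0.793 0.206 -3.235
v -1.67 0.241 -2.798
v -0.348 -1.937 1.867
v -1.064 -1.193 3.439
v -1.68 -1.137 0.882
v -2.396 -0.394 2.453
v 0.796 -0.326 1.627
v 0.08 0.417 3.198
v -0.536 0.473 0.641
v -1.252 1.217 2.213
v -3.5 -3.035 1.244
v -3.008 -3.714 1.207
v -2.308 -3.245 1.899
v -2.8 -2.565 1.936
v -2.856 -3.339 0.799
v -2.156 -2.87 1.491
v -3.006 -2.822 0.599
v -2.306 -2.353 1.291
v -3.387 -2.404 0.701
v -2.687 -1.935 1.393
v -3.821 -2.281 1.057
v -3.121 -1.812 1.749
v -4.105 -2.511 1.501
v -3.405 -2.042 2.192
v -4.106 -2.986 1.824
v -3.406 -2.516 2.516
v -3.823 -3.483 1.876
v -3.123 -3.014 2.568
v -3.39 -3.771 1.633
v -2.69 -3.302 2.324
f 1 12 6
f 1 6 2
f 1 2 8
f 1 8 11
f 1 11 12
f 2 6 10
f 6 12 5
f 12 11 3
f 11 8 7
f 8 2 9
f 4 10 5
f 4 5 3
f 4 3 7
f 4 7 9
f 4 9 10
f 5 10 6
f 3 5 12
f 7 3 11
f 9 7 8
f 10 9 2
f 14 16 13
f 17 14 13
f 13 16 15
f 15 17 13
f 14 20 16
f 18 14 17
f 18 20 14
f 16 20 15
f 19 17 15
f 15 20 19
f 19 18 17
f 20 18 19
f 22 24 21
f 25 22 21
f 21 24 23
f 23 25 21
f 22 28 24
f 26 22 25
f 26 28 22
f 24 28 23
f 27 25 23
f 23 28 27
f 27 26 25
f 28 26 27
f 30 32 29
f 33 30 29
f 29 32 31
f 31 33 29
f 30 36 32
f 34 30 33
f 34 36 30
f 32 36 31
f 35 33 31
f 31 36 35
f 35 34 33
f 36 34 35
f 38 37 41
f 38 41 39
f 39 41 42
f 39 42 40
f 41 37 43
f 41 43 42
f 42 43 44
f 42 44 40
f 43 37 45
f 43 45 44
f 44 45 46
f 44 46 40
f 45 37 47
f 45 47 46
f 46 47 48
f 46 48 40
f 47 37 49
f 47 49 48
f 48 49 50
f 48 50 40
f 49 37 51
f 49 51 50
f 50 51 52
f 50 52 40
f 51 37 53
f 51 53 52
f 52 53 54
f 52 54 40
f 53 37 55
f 53 55 54
f 54 55 56
f 54 56 40
f 55 37 38
f 55 38 56
f 56 38 39
f 56 39 40



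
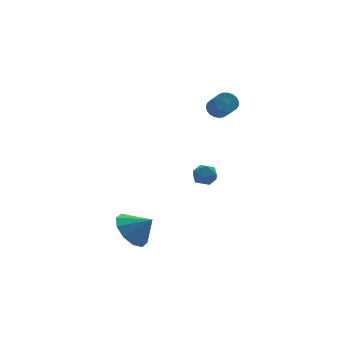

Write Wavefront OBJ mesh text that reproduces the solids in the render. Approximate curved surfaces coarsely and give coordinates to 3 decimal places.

v -4.171 -1.886 -2.667
v -3.572 -2.263 -3.483
v -3.429 -2.514 -1.833
v -3.307 -1.684 -3.283
v -3.371 -1.182 -2.847
v -3.741 -0.949 -2.343
v -4.275 -1.074 -1.962
v -4.769 -1.509 -1.85
v -5.034 -2.088 -2.051
v -4.97 -2.589 -2.486
v -4.6 -2.822 -2.991
v -4.066 -2.697 -3.371
v 2.208 1.293 2.298
v 2.529 0.936 1.921
v 2.513 0.051 2.745
v 2.192 0.407 3.122
v 2.712 1.054 2.051
v 2.696 0.168 2.875
v 2.808 1.213 2.224
v 2.792 0.327 3.048
v 2.8 1.386 2.409
v 2.785 0.5 3.234
v 2.69 1.543 2.576
v 2.674 0.657 3.4
v 2.497 1.656 2.694
v 2.481 0.77 3.518
v 2.253 1.707 2.744
v 2.237 0.821 3.568
v 2.002 1.686 2.716
v 1.986 0.8 3.541
v 1.786 1.597 2.617
v 1.77 0.711 3.441
v 1.644 1.456 2.462
v 1.628 0.57 3.286
v 1.598 1.286 2.279
v 1.582 0.4 3.103
v 1.659 1.118 2.099
v 1.643 0.232 2.923
v 1.814 0.98 1.954
v 1.798 0.094 2.778
v 2.037 0.896 1.868
v 2.021 0.01 2.692
v 2.29 0.88 1.856
v 2.274 -0.005 2.68
v 0.306 0.308 -1.037
v 0.902 0.682 -0.999
v 0.798 -0.402 -1.781
v 1.394 -0.028 -1.743
v 1.18 -0.407 -1.189
v 0.876 0.031 -0.729
v 0.824 0.249 -2.051
v 0.52 0.687 -1.591
v 1.222 0.645 -1.626
v 1.442 0.24 -1.093
v 0.258 0.04 -1.687
v 0.478 -0.365 -1.154
f 2 1 4
f 2 4 3
f 4 1 5
f 4 5 3
f 5 1 6
f 5 6 3
f 6 1 7
f 6 7 3
f 7 1 8
f 7 8 3
f 8 1 9
f 8 9 3
f 9 1 10
f 9 10 3
f 10 1 11
f 10 11 3
f 11 1 12
f 11 12 3
f 12 1 2
f 12 2 3
f 14 13 17
f 14 17 15
f 15 17 18
f 15 18 16
f 17 13 19
f 17 19 18
f 18 19 20
f 18 20 16
f 19 13 21
f 19 21 20
f 20 21 22
f 20 22 16
f 21 13 23
f 21 23 22
f 22 23 24
f 22 24 16
f 23 13 25
f 23 25 24
f 24 25 26
f 24 26 16
f 25 13 27
f 25 27 26
f 26 27 28
f 26 28 16
f 27 13 29
f 27 29 28
f 28 29 30
f 28 30 16
f 29 13 31
f 29 31 30
f 30 31 32
f 30 32 16
f 31 13 33
f 31 33 32
f 32 33 34
f 32 34 16
f 33 13 35
f 33 35 34
f 34 35 36
f 34 36 16
f 35 13 37
f 35 37 36
f 36 37 38
f 36 38 16
f 37 13 39
f 37 39 38
f 38 39 40
f 38 40 16
f 39 13 41
f 39 41 40
f 40 41 42
f 40 42 16
f 41 13 43
f 41 43 42
f 42 43 44
f 42 44 16
f 43 13 14
f 43 14 44
f 44 14 15
f 44 15 16
f 45 56 50
f 45 50 46
f 45 46 52
f 45 52 55
f 45 55 56
f 46 50 54
f 50 56 49
f 56 55 47
f 55 52 51
f 52 46 53
f 48 54 49
f 48 49 47
f 48 47 51
f 48 51 53
f 48 53 54
f 49 54 50
f 47 49 56
f 51 47 55
f 53 51 52
f 54 53 46



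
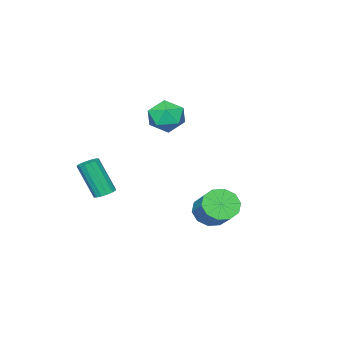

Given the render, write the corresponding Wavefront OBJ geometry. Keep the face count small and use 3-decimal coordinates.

v -2.759 -2.103 3.503
v -2.398 -2.643 4.408
v -3.542 -3.617 2.912
v -3.181 -4.157 3.817
v -3.97 -3.375 3.913
v -3.486 -2.44 4.278
v -2.454 -3.82 3.042
v -1.97 -2.885 3.407
v -2.209 -3.704 4.123
v -3.146 -3.43 4.661
v -2.794 -2.83 2.659
v -3.731 -2.556 3.197
v -0.947 1.646 -0.85
v -0.103 1.131 -0.798
v 0.571 2.339 0.241
v -0.273 2.854 0.19
v -0.061 1.516 -1.272
v 0.613 2.723 -0.233
v -0.357 1.95 -1.585
v 0.316 3.158 -0.545
v -0.879 2.269 -1.617
v -0.205 3.476 -0.577
v -1.426 2.349 -1.356
v -0.753 3.557 -0.316
v -1.791 2.161 -0.901
v -1.117 3.369 0.138
v -1.833 1.777 -0.427
v -1.159 2.984 0.612
v -1.536 1.342 -0.115
v -0.863 2.55 0.925
v -1.015 1.024 -0.083
v -0.341 2.231 0.957
v -0.467 0.943 -0.344
v 0.206 2.151 0.696
v 1.451 -3.209 -0.338
v 2.047 -3.19 -0.408
v 2.305 -4.093 1.548
v 1.709 -4.111 1.618
v 1.973 -2.92 -0.274
v 2.231 -3.823 1.682
v 1.76 -2.727 -0.157
v 2.018 -3.63 1.8
v 1.463 -2.663 -0.088
v 1.722 -3.566 1.868
v 1.164 -2.746 -0.087
v 1.422 -3.648 1.87
v 0.941 -2.952 -0.152
v 1.199 -3.855 1.804
v 0.855 -3.227 -0.268
v 1.113 -4.13 1.688
v 0.929 -3.497 -0.402
v 1.187 -4.4 1.554
v 1.142 -3.69 -0.52
v 1.4 -4.593 1.437
v 1.438 -3.754 -0.588
v 1.697 -4.657 1.368
v 1.738 -3.672 -0.59
v 1.996 -4.574 1.367
v 1.961 -3.465 -0.524
v 2.219 -4.368 1.432
f 1 12 6
f 1 6 2
f 1 2 8
f 1 8 11
f 1 11 12
f 2 6 10
f 6 12 5
f 12 11 3
f 11 8 7
f 8 2 9
f 4 10 5
f 4 5 3
f 4 3 7
f 4 7 9
f 4 9 10
f 5 10 6
f 3 5 12
f 7 3 11
f 9 7 8
f 10 9 2
f 14 13 17
f 14 17 15
f 15 17 18
f 15 18 16
f 17 13 19
f 17 19 18
f 18 19 20
f 18 20 16
f 19 13 21
f 19 21 20
f 20 21 22
f 20 22 16
f 21 13 23
f 21 23 22
f 22 23 24
f 22 24 16
f 23 13 25
f 23 25 24
f 24 25 26
f 24 26 16
f 25 13 27
f 25 27 26
f 26 27 28
f 26 28 16
f 27 13 29
f 27 29 28
f 28 29 30
f 28 30 16
f 29 13 31
f 29 31 30
f 30 31 32
f 30 32 16
f 31 13 33
f 31 33 32
f 32 33 34
f 32 34 16
f 33 13 14
f 33 14 34
f 34 14 15
f 34 15 16
f 36 35 39
f 36 39 37
f 37 39 40
f 37 40 38
f 39 35 41
f 39 41 40
f 40 41 42
f 40 42 38
f 41 35 43
f 41 43 42
f 42 43 44
f 42 44 38
f 43 35 45
f 43 45 44
f 44 45 46
f 44 46 38
f 45 35 47
f 45 47 46
f 46 47 48
f 46 48 38
f 47 35 49
f 47 49 48
f 48 49 50
f 48 50 38
f 49 35 51
f 49 51 50
f 50 51 52
f 50 52 38
f 51 35 53
f 51 53 52
f 52 53 54
f 52 54 38
f 53 35 55
f 53 55 54
f 54 55 56
f 54 56 38
f 55 35 57
f 55 57 56
f 56 57 58
f 56 58 38
f 57 35 59
f 57 59 58
f 58 59 60
f 58 60 38
f 59 35 36
f 59 36 60
f 60 36 37
f 60 37 38



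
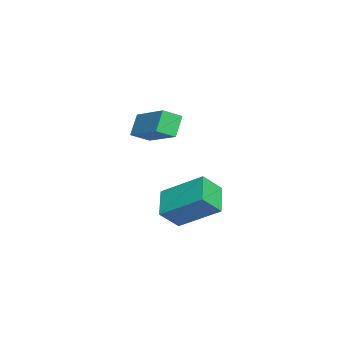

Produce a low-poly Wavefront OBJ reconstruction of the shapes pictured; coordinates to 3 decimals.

v -1.321 -2.397 1.094
v -0.997 -3.097 1.475
v 0.215 -1.263 1.868
v 0.539 -1.963 2.249
v -0.739 -2.597 0.231
v -0.415 -3.297 0.612
v 0.797 -1.463 1.005
v 1.121 -2.163 1.386
v -1.536 -1.508 -3.386
v -0.976 0.163 -2.299
v -0.314 -1.448 -4.107
v 0.246 0.223 -3.02
v -1.026 -2.203 -2.58
v -0.466 -0.532 -1.493
v 0.196 -2.143 -3.301
v 0.756 -0.472 -2.214
f 2 4 1
f 5 2 1
f 1 4 3
f 3 5 1
f 2 8 4
f 6 2 5
f 6 8 2
f 4 8 3
f 7 5 3
f 3 8 7
f 7 6 5
f 8 6 7
f 10 12 9
f 13 10 9
f 9 12 11
f 11 13 9
f 10 16 12
f 14 10 13
f 14 16 10
f 12 16 11
f 15 13 11
f 11 16 15
f 15 14 13
f 16 14 15



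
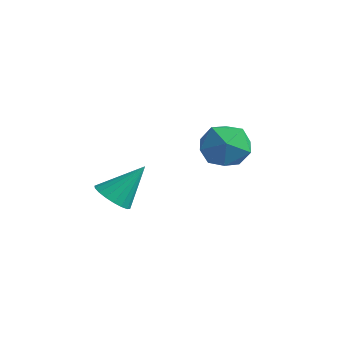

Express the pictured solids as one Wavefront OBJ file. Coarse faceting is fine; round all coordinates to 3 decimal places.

v 2.819 0.424 -0.868
v 3.297 0.077 -0.761
v 3.181 1.236 0.148
v 3.39 0.255 -0.937
v 3.371 0.467 -1.099
v 3.242 0.67 -1.215
v 3.03 0.824 -1.263
v 2.775 0.899 -1.232
v 2.53 0.88 -1.129
v 2.341 0.771 -0.975
v 2.247 0.593 -0.799
v 2.267 0.382 -0.637
v 2.395 0.179 -0.521
v 2.608 0.024 -0.473
v 2.862 -0.051 -0.504
v 3.108 -0.032 -0.607
v 3.238 4.045 0.8
v 4.028 3.906 1.016
v 3.392 3.254 -0.276
v 4.182 3.115 -0.06
v 3.565 2.804 0.401
v 3.47 3.293 1.066
v 3.95 3.867 -0.326
v 3.855 4.356 0.339
v 4.468 3.796 0.32
v 4.23 3.139 0.769
v 3.19 4.021 -0.029
v 2.952 3.364 0.42
f 2 1 4
f 2 4 3
f 4 1 5
f 4 5 3
f 5 1 6
f 5 6 3
f 6 1 7
f 6 7 3
f 7 1 8
f 7 8 3
f 8 1 9
f 8 9 3
f 9 1 10
f 9 10 3
f 10 1 11
f 10 11 3
f 11 1 12
f 11 12 3
f 12 1 13
f 12 13 3
f 13 1 14
f 13 14 3
f 14 1 15
f 14 15 3
f 15 1 16
f 15 16 3
f 16 1 2
f 16 2 3
f 17 28 22
f 17 22 18
f 17 18 24
f 17 24 27
f 17 27 28
f 18 22 26
f 22 28 21
f 28 27 19
f 27 24 23
f 24 18 25
f 20 26 21
f 20 21 19
f 20 19 23
f 20 23 25
f 20 25 26
f 21 26 22
f 19 21 28
f 23 19 27
f 25 23 24
f 26 25 18



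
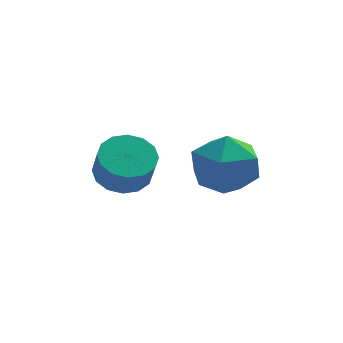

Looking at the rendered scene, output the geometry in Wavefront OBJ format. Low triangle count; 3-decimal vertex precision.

v 2.223 -0.349 2.022
v 3.258 -0.666 2.01
v 1.742 -1.894 1.35
v 2.777 -2.211 1.338
v 2.262 -2.082 2.281
v 2.559 -1.127 2.697
v 2.441 -1.433 0.663
v 2.738 -0.478 1.079
v 3.393 -1.336 1.17
v 3.282 -1.737 2.17
v 1.718 -0.823 1.19
v 1.607 -1.224 2.19
v -0.193 -1.083 1.424
v 0.523 -0.712 1.504
v 0.648 -1.147 2.396
v -0.067 -1.517 2.316
v 0.244 -0.447 1.672
v 0.37 -0.882 2.564
v -0.151 -0.353 1.774
v -0.026 -0.788 2.666
v -0.558 -0.454 1.782
v -0.433 -0.889 2.674
v -0.867 -0.724 1.694
v -0.742 -1.159 2.586
v -0.995 -1.09 1.534
v -0.87 -1.525 2.425
v -0.908 -1.453 1.344
v -0.783 -1.888 2.236
v -0.63 -1.718 1.176
v -0.504 -2.153 2.068
v -0.234 -1.812 1.074
v -0.109 -2.247 1.966
v 0.173 -1.711 1.066
v 0.298 -2.146 1.958
v 0.482 -1.441 1.154
v 0.607 -1.876 2.046
v 0.61 -1.075 1.315
v 0.735 -1.51 2.206
f 1 12 6
f 1 6 2
f 1 2 8
f 1 8 11
f 1 11 12
f 2 6 10
f 6 12 5
f 12 11 3
f 11 8 7
f 8 2 9
f 4 10 5
f 4 5 3
f 4 3 7
f 4 7 9
f 4 9 10
f 5 10 6
f 3 5 12
f 7 3 11
f 9 7 8
f 10 9 2
f 14 13 17
f 14 17 15
f 15 17 18
f 15 18 16
f 17 13 19
f 17 19 18
f 18 19 20
f 18 20 16
f 19 13 21
f 19 21 20
f 20 21 22
f 20 22 16
f 21 13 23
f 21 23 22
f 22 23 24
f 22 24 16
f 23 13 25
f 23 25 24
f 24 25 26
f 24 26 16
f 25 13 27
f 25 27 26
f 26 27 28
f 26 28 16
f 27 13 29
f 27 29 28
f 28 29 30
f 28 30 16
f 29 13 31
f 29 31 30
f 30 31 32
f 30 32 16
f 31 13 33
f 31 33 32
f 32 33 34
f 32 34 16
f 33 13 35
f 33 35 34
f 34 35 36
f 34 36 16
f 35 13 37
f 35 37 36
f 36 37 38
f 36 38 16
f 37 13 14
f 37 14 38
f 38 14 15
f 38 15 16



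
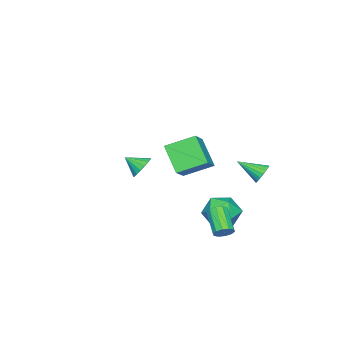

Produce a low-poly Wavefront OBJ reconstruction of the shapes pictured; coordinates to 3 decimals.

v -3.873 3.169 -1.698
v -3.353 3.501 -1.327
v -3.507 1.711 -0.902
v -3.61 3.539 -1.139
v -3.919 3.504 -1.062
v -4.218 3.402 -1.111
v -4.45 3.254 -1.275
v -4.567 3.089 -1.524
v -4.547 2.94 -1.807
v -4.393 2.836 -2.068
v -4.137 2.798 -2.256
v -3.828 2.833 -2.333
v -3.528 2.935 -2.285
v -3.296 3.083 -2.12
v -3.179 3.248 -1.871
v -3.199 3.397 -1.589
v -1.774 3.07 -3.671
v -0.556 2.938 -3.784
v -2.004 1.102 -3.856
v -0.786 0.97 -3.969
v -1.271 1.31 -2.89
v -1.128 2.527 -2.776
v -1.432 1.513 -4.864
v -1.289 2.73 -4.75
v -0.345 1.976 -4.521
v -0.245 1.85 -3.302
v -2.315 2.19 -4.338
v -2.215 2.064 -3.119
v 2.598 1.07 2.79
v 3.766 1.334 3.659
v 1.723 2.465 3.542
v 2.892 2.729 4.411
v 3.328 2.251 1.449
v 4.497 2.515 2.318
v 2.454 3.646 2.201
v 3.622 3.91 3.07
v -1.48 -3.322 -1.901
v -1.018 -3.628 -2.532
v -1.22 -4.338 -1.219
v -0.755 -3.415 -2.315
v -0.658 -3.181 -2.003
v -0.75 -2.979 -1.668
v -1.008 -2.856 -1.386
v -1.375 -2.84 -1.222
v -1.766 -2.934 -1.213
v -2.091 -3.117 -1.362
v -2.276 -3.348 -1.634
v -2.279 -3.572 -1.968
v -2.099 -3.74 -2.286
v -1.777 -3.811 -2.516
v -1.387 -3.771 -2.605
v 0.865 3.368 -3.94
v 1.228 3.479 -3.45
v 0.239 2.483 -2.49
v -0.125 2.372 -2.98
v 0.953 3.746 -3.456
v -0.036 2.75 -2.497
v 0.645 3.868 -3.647
v -0.345 2.873 -2.688
v 0.42 3.8 -3.95
v -0.569 2.804 -2.991
v 0.365 3.566 -4.249
v -0.624 2.571 -3.289
v 0.501 3.257 -4.43
v -0.488 2.261 -3.47
v 0.776 2.99 -4.423
v -0.213 1.994 -3.464
v 1.085 2.867 -4.232
v 0.095 1.872 -3.273
v 1.309 2.936 -3.929
v 0.32 1.94 -2.97
v 1.364 3.169 -3.631
v 0.375 2.174 -2.671
f 2 1 4
f 2 4 3
f 4 1 5
f 4 5 3
f 5 1 6
f 5 6 3
f 6 1 7
f 6 7 3
f 7 1 8
f 7 8 3
f 8 1 9
f 8 9 3
f 9 1 10
f 9 10 3
f 10 1 11
f 10 11 3
f 11 1 12
f 11 12 3
f 12 1 13
f 12 13 3
f 13 1 14
f 13 14 3
f 14 1 15
f 14 15 3
f 15 1 16
f 15 16 3
f 16 1 2
f 16 2 3
f 17 28 22
f 17 22 18
f 17 18 24
f 17 24 27
f 17 27 28
f 18 22 26
f 22 28 21
f 28 27 19
f 27 24 23
f 24 18 25
f 20 26 21
f 20 21 19
f 20 19 23
f 20 23 25
f 20 25 26
f 21 26 22
f 19 21 28
f 23 19 27
f 25 23 24
f 26 25 18
f 30 32 29
f 33 30 29
f 29 32 31
f 31 33 29
f 30 36 32
f 34 30 33
f 34 36 30
f 32 36 31
f 35 33 31
f 31 36 35
f 35 34 33
f 36 34 35
f 38 37 40
f 38 40 39
f 40 37 41
f 40 41 39
f 41 37 42
f 41 42 39
f 42 37 43
f 42 43 39
f 43 37 44
f 43 44 39
f 44 37 45
f 44 45 39
f 45 37 46
f 45 46 39
f 46 37 47
f 46 47 39
f 47 37 48
f 47 48 39
f 48 37 49
f 48 49 39
f 49 37 50
f 49 50 39
f 50 37 51
f 50 51 39
f 51 37 38
f 51 38 39
f 53 52 56
f 53 56 54
f 54 56 57
f 54 57 55
f 56 52 58
f 56 58 57
f 57 58 59
f 57 59 55
f 58 52 60
f 58 60 59
f 59 60 61
f 59 61 55
f 60 52 62
f 60 62 61
f 61 62 63
f 61 63 55
f 62 52 64
f 62 64 63
f 63 64 65
f 63 65 55
f 64 52 66
f 64 66 65
f 65 66 67
f 65 67 55
f 66 52 68
f 66 68 67
f 67 68 69
f 67 69 55
f 68 52 70
f 68 70 69
f 69 70 71
f 69 71 55
f 70 52 72
f 70 72 71
f 71 72 73
f 71 73 55
f 72 52 53
f 72 53 73
f 73 53 54
f 73 54 55



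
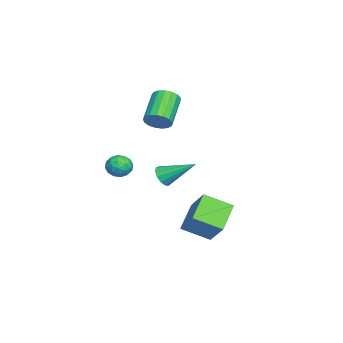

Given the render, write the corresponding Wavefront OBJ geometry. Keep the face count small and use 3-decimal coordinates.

v -0.278 0.897 -0.26
v -0.07 1.228 -0.84
v -0.082 2.663 0.82
v -0.462 1.264 -0.827
v -0.796 1.183 -0.634
v -0.966 1.011 -0.322
v -0.917 0.803 0.01
v -0.665 0.624 0.255
v -0.291 0.533 0.338
v 0.088 0.556 0.23
v 0.351 0.688 -0.033
v 0.413 0.886 -0.369
v 0.257 1.088 -0.67
v -1.028 0.527 3.369
v -0.673 0.164 3.975
v -2.377 0.37 5.096
v -2.732 0.733 4.491
v -0.594 0.53 4.029
v -2.297 0.735 5.15
v -0.613 0.895 3.932
v -2.317 1.1 5.054
v -0.728 1.176 3.706
v -2.432 1.381 4.828
v -0.912 1.308 3.403
v -2.615 1.513 4.525
v -1.122 1.261 3.093
v -2.825 1.467 4.214
v -1.311 1.047 2.845
v -3.014 1.252 3.967
v -1.435 0.713 2.718
v -3.138 0.918 3.839
v -1.466 0.337 2.74
v -3.169 0.542 3.861
v -1.396 0.004 2.906
v -3.1 0.21 4.027
v -1.243 -0.209 3.178
v -2.946 -0.003 4.3
v -1.04 -0.253 3.494
v -2.744 -0.047 4.616
v -0.835 -0.118 3.782
v -2.538 0.087 4.903
v 2.965 -0.578 2.537
v 3.358 -0.057 2.175
v 3.602 -1.443 1.985
v 3.995 -0.922 1.623
v 4.079 -1.008 2.36
v 3.686 -0.473 2.701
v 3.274 -1.027 1.459
v 2.881 -0.492 1.8
v 3.549 -0.334 1.509
v 4.047 -0.323 2.065
v 2.913 -1.177 2.095
v 3.411 -1.166 2.651
v 3.106 -0.241 2.404
v 3.854 -1.259 1.756
v 3.904 -1.309 2.189
v 4.135 -1.003 1.976
v 3.298 -0.486 2.714
v 3.529 -0.18 2.501
v 3.953 -0.739 2.609
v 3.431 -1.32 1.659
v 3.662 -1.014 1.446
v 2.825 -0.497 2.184
v 3.056 -0.191 1.971
v 3.007 -0.761 1.551
v 3.449 -0.098 1.8
v 3.824 -0.607 1.475
v 3.4 -0.668 1.379
v 3.168 -0.354 1.58
v 3.742 -0.092 2.127
v 4.116 -0.6 1.802
v 4.166 -0.651 2.235
v 3.934 -0.336 2.436
v 3.854 -0.255 1.735
v 2.844 -0.9 2.358
v 3.218 -1.408 2.033
v 3.026 -1.164 1.724
v 2.794 -0.849 1.925
v 3.136 -0.893 2.685
v 3.511 -1.402 2.36
v 3.792 -1.146 2.58
v 3.56 -0.832 2.781
v 3.106 -1.245 2.425
v 2.233 3.722 -3.504
v 2.364 2.187 -2.739
v 0.724 4.086 -2.516
v 0.855 2.551 -1.751
v 3.305 4.489 -2.149
v 3.436 2.954 -1.384
v 1.796 4.853 -1.161
v 1.927 3.318 -0.396
f 2 1 4
f 2 4 3
f 4 1 5
f 4 5 3
f 5 1 6
f 5 6 3
f 6 1 7
f 6 7 3
f 7 1 8
f 7 8 3
f 8 1 9
f 8 9 3
f 9 1 10
f 9 10 3
f 10 1 11
f 10 11 3
f 11 1 12
f 11 12 3
f 12 1 13
f 12 13 3
f 13 1 2
f 13 2 3
f 15 14 18
f 15 18 16
f 16 18 19
f 16 19 17
f 18 14 20
f 18 20 19
f 19 20 21
f 19 21 17
f 20 14 22
f 20 22 21
f 21 22 23
f 21 23 17
f 22 14 24
f 22 24 23
f 23 24 25
f 23 25 17
f 24 14 26
f 24 26 25
f 25 26 27
f 25 27 17
f 26 14 28
f 26 28 27
f 27 28 29
f 27 29 17
f 28 14 30
f 28 30 29
f 29 30 31
f 29 31 17
f 30 14 32
f 30 32 31
f 31 32 33
f 31 33 17
f 32 14 34
f 32 34 33
f 33 34 35
f 33 35 17
f 34 14 36
f 34 36 35
f 35 36 37
f 35 37 17
f 36 14 38
f 36 38 37
f 37 38 39
f 37 39 17
f 38 14 40
f 38 40 39
f 39 40 41
f 39 41 17
f 40 14 15
f 40 15 41
f 41 15 16
f 41 16 17
f 42 79 58
f 79 53 82
f 58 82 47
f 79 82 58
f 42 58 54
f 58 47 59
f 54 59 43
f 58 59 54
f 42 54 63
f 54 43 64
f 63 64 49
f 54 64 63
f 42 63 75
f 63 49 78
f 75 78 52
f 63 78 75
f 42 75 79
f 75 52 83
f 79 83 53
f 75 83 79
f 43 59 70
f 59 47 73
f 70 73 51
f 59 73 70
f 47 82 60
f 82 53 81
f 60 81 46
f 82 81 60
f 53 83 80
f 83 52 76
f 80 76 44
f 83 76 80
f 52 78 77
f 78 49 65
f 77 65 48
f 78 65 77
f 49 64 69
f 64 43 66
f 69 66 50
f 64 66 69
f 45 71 57
f 71 51 72
f 57 72 46
f 71 72 57
f 45 57 55
f 57 46 56
f 55 56 44
f 57 56 55
f 45 55 62
f 55 44 61
f 62 61 48
f 55 61 62
f 45 62 67
f 62 48 68
f 67 68 50
f 62 68 67
f 45 67 71
f 67 50 74
f 71 74 51
f 67 74 71
f 46 72 60
f 72 51 73
f 60 73 47
f 72 73 60
f 44 56 80
f 56 46 81
f 80 81 53
f 56 81 80
f 48 61 77
f 61 44 76
f 77 76 52
f 61 76 77
f 50 68 69
f 68 48 65
f 69 65 49
f 68 65 69
f 51 74 70
f 74 50 66
f 70 66 43
f 74 66 70
f 85 87 84
f 88 85 84
f 84 87 86
f 86 88 84
f 85 91 87
f 89 85 88
f 89 91 85
f 87 91 86
f 90 88 86
f 86 91 90
f 90 89 88
f 91 89 90



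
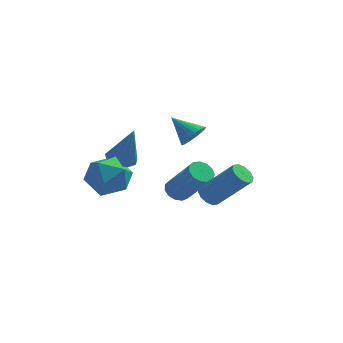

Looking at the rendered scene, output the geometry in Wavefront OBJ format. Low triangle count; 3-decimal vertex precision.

v -0.815 0.843 -1.308
v -0.446 1.312 -1.374
v 0.684 0.646 0.201
v 0.315 0.177 0.268
v -0.688 1.41 -1.159
v 0.442 0.744 0.416
v -0.97 1.329 -0.991
v 0.16 0.663 0.584
v -1.203 1.093 -0.924
v -0.072 0.427 0.651
v -1.312 0.778 -0.978
v -0.182 0.112 0.597
v -1.264 0.484 -1.137
v -0.134 -0.183 0.438
v -1.074 0.303 -1.35
v 0.057 -0.363 0.225
v -0.801 0.294 -1.55
v 0.329 -0.372 0.025
v -0.533 0.46 -1.672
v 0.598 -0.207 -0.097
v -0.354 0.747 -1.679
v 0.776 0.08 -0.104
v -0.322 1.064 -1.568
v 0.808 0.398 0.007
v -2.754 -1.019 1.392
v -2.164 -0.718 1.239
v -2.166 -1.281 3.148
v -2.47 -0.401 1.389
v -2.909 -0.373 1.54
v -3.275 -0.648 1.622
v -3.398 -1.095 1.597
v -3.22 -1.508 1.475
v -2.824 -1.691 1.315
v -2.395 -1.56 1.191
v -2.134 -1.176 1.161
v 0.964 -2.214 0.243
v 1.343 -1.992 -0.087
v 2.716 -2.143 1.387
v 2.336 -2.366 1.717
v 1.19 -1.74 0.081
v 2.562 -1.891 1.556
v 0.95 -1.669 0.312
v 2.322 -1.82 1.786
v 0.715 -1.807 0.516
v 2.088 -1.958 1.99
v 0.576 -2.1 0.616
v 1.948 -2.251 2.09
v 0.584 -2.437 0.573
v 1.957 -2.588 2.047
v 0.738 -2.689 0.404
v 2.11 -2.84 1.879
v 0.978 -2.76 0.174
v 2.35 -2.911 1.648
v 1.212 -2.622 -0.03
v 2.585 -2.773 1.444
v 1.352 -2.329 -0.13
v 2.724 -2.48 1.344
v -0.247 1.547 1.574
v 0.193 1.956 1.912
v -1.253 1.973 2.366
v 0.109 2.121 1.716
v -0.03 2.198 1.499
v -0.202 2.176 1.293
v -0.381 2.058 1.129
v -0.539 1.862 1.034
v -0.653 1.619 1.02
v -0.705 1.364 1.091
v -0.687 1.138 1.235
v -0.603 0.973 1.431
v -0.464 0.896 1.648
v -0.292 0.918 1.854
v -0.113 1.036 2.018
v 0.045 1.232 2.113
v 0.159 1.475 2.127
v 0.211 1.73 2.056
v -3.939 -1.291 1.161
v -3.193 -0.74 0.603
v -3.067 -2.78 0.857
v -2.321 -2.229 0.299
v -2.399 -2.1 1.371
v -2.938 -1.18 1.559
v -3.322 -2.34 -0.099
v -3.861 -1.42 0.089
v -2.811 -1.388 -0.176
v -2.241 -1.24 0.732
v -4.019 -2.28 0.728
v -3.449 -2.132 1.636
f 2 1 5
f 2 5 3
f 3 5 6
f 3 6 4
f 5 1 7
f 5 7 6
f 6 7 8
f 6 8 4
f 7 1 9
f 7 9 8
f 8 9 10
f 8 10 4
f 9 1 11
f 9 11 10
f 10 11 12
f 10 12 4
f 11 1 13
f 11 13 12
f 12 13 14
f 12 14 4
f 13 1 15
f 13 15 14
f 14 15 16
f 14 16 4
f 15 1 17
f 15 17 16
f 16 17 18
f 16 18 4
f 17 1 19
f 17 19 18
f 18 19 20
f 18 20 4
f 19 1 21
f 19 21 20
f 20 21 22
f 20 22 4
f 21 1 23
f 21 23 22
f 22 23 24
f 22 24 4
f 23 1 2
f 23 2 24
f 24 2 3
f 24 3 4
f 26 25 28
f 26 28 27
f 28 25 29
f 28 29 27
f 29 25 30
f 29 30 27
f 30 25 31
f 30 31 27
f 31 25 32
f 31 32 27
f 32 25 33
f 32 33 27
f 33 25 34
f 33 34 27
f 34 25 35
f 34 35 27
f 35 25 26
f 35 26 27
f 37 36 40
f 37 40 38
f 38 40 41
f 38 41 39
f 40 36 42
f 40 42 41
f 41 42 43
f 41 43 39
f 42 36 44
f 42 44 43
f 43 44 45
f 43 45 39
f 44 36 46
f 44 46 45
f 45 46 47
f 45 47 39
f 46 36 48
f 46 48 47
f 47 48 49
f 47 49 39
f 48 36 50
f 48 50 49
f 49 50 51
f 49 51 39
f 50 36 52
f 50 52 51
f 51 52 53
f 51 53 39
f 52 36 54
f 52 54 53
f 53 54 55
f 53 55 39
f 54 36 56
f 54 56 55
f 55 56 57
f 55 57 39
f 56 36 37
f 56 37 57
f 57 37 38
f 57 38 39
f 59 58 61
f 59 61 60
f 61 58 62
f 61 62 60
f 62 58 63
f 62 63 60
f 63 58 64
f 63 64 60
f 64 58 65
f 64 65 60
f 65 58 66
f 65 66 60
f 66 58 67
f 66 67 60
f 67 58 68
f 67 68 60
f 68 58 69
f 68 69 60
f 69 58 70
f 69 70 60
f 70 58 71
f 70 71 60
f 71 58 72
f 71 72 60
f 72 58 73
f 72 73 60
f 73 58 74
f 73 74 60
f 74 58 75
f 74 75 60
f 75 58 59
f 75 59 60
f 76 87 81
f 76 81 77
f 76 77 83
f 76 83 86
f 76 86 87
f 77 81 85
f 81 87 80
f 87 86 78
f 86 83 82
f 83 77 84
f 79 85 80
f 79 80 78
f 79 78 82
f 79 82 84
f 79 84 85
f 80 85 81
f 78 80 87
f 82 78 86
f 84 82 83
f 85 84 77



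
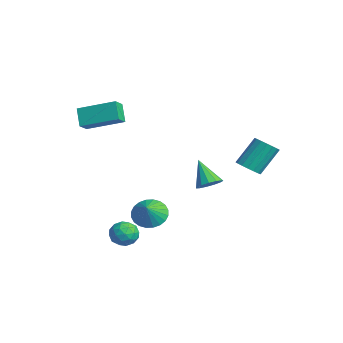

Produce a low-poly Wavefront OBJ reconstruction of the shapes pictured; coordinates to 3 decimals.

v 2.351 1.952 -1.238
v 2.91 2.115 -0.781
v 1.329 1.708 0.098
v 2.716 2.475 -0.863
v 2.407 2.669 -1.065
v 2.08 2.635 -1.321
v 1.839 2.385 -1.551
v 1.761 1.997 -1.682
v 1.87 1.594 -1.672
v 2.132 1.305 -1.524
v 2.463 1.222 -1.285
v 2.759 1.37 -1.032
v 2.926 1.703 -0.844
v 2.466 -1.278 -2.763
v 3.175 -1.317 -3.409
v 3.194 -1.702 -1.937
v 3.22 -0.971 -3.271
v 3.151 -0.673 -3.056
v 2.977 -0.466 -2.797
v 2.725 -0.383 -2.532
v 2.434 -0.436 -2.302
v 2.148 -0.617 -2.143
v 1.91 -0.899 -2.078
v 1.757 -1.239 -2.117
v 1.711 -1.584 -2.254
v 1.781 -1.883 -2.469
v 1.955 -2.09 -2.729
v 2.206 -2.173 -2.994
v 2.497 -2.12 -3.223
v 2.784 -1.938 -3.383
v 3.022 -1.656 -3.448
v 4.099 3.347 0.468
v 4.822 3.352 0.574
v 4.603 4.437 2.018
v 3.881 4.433 1.912
v 4.767 3.623 0.361
v 4.548 4.709 1.806
v 4.559 3.832 0.173
v 4.34 4.917 1.618
v 4.246 3.929 0.052
v 4.027 5.015 1.497
v 3.899 3.893 0.027
v 3.68 4.979 1.471
v 3.599 3.732 0.102
v 3.38 4.818 1.547
v 3.413 3.483 0.262
v 3.194 4.569 1.706
v 3.384 3.203 0.468
v 3.165 4.288 1.912
v 3.519 2.955 0.674
v 3.3 4.041 2.119
v 3.787 2.798 0.833
v 3.568 3.883 2.278
v 4.127 2.766 0.909
v 3.908 3.852 2.353
v 4.46 2.867 0.883
v 4.242 3.953 2.327
v 4.711 3.079 0.762
v 4.492 4.164 2.207
v -2.843 -3.481 2.819
v -1.782 -1.708 3.516
v -3.405 -2.949 2.322
v -2.345 -1.176 3.018
v -2.075 -3.564 1.862
v -1.015 -1.791 2.558
v -2.638 -3.032 1.364
v -1.577 -1.259 2.061
v 3.101 -2.255 -3.288
v 3.545 -2.654 -3.85
v 1.995 -2.806 -3.77
v 2.439 -3.205 -4.332
v 2.5 -3.41 -3.541
v 3.184 -3.07 -3.243
v 2.356 -2.39 -4.377
v 3.04 -2.05 -4.079
v 3.085 -2.737 -4.524
v 3.173 -3.368 -4.007
v 2.367 -2.092 -3.613
v 2.455 -2.723 -3.096
v 3.42 -2.406 -3.527
v 2.12 -3.054 -4.093
v 2.156 -3.175 -3.628
v 2.416 -3.409 -3.959
v 3.208 -2.65 -3.169
v 3.469 -2.885 -3.5
v 2.854 -3.33 -3.318
v 2.071 -2.575 -4.12
v 2.332 -2.81 -4.451
v 3.124 -2.051 -3.661
v 3.384 -2.285 -3.992
v 2.686 -2.13 -4.302
v 3.411 -2.69 -4.253
v 2.76 -3.014 -4.537
v 2.712 -2.535 -4.563
v 3.114 -2.334 -4.388
v 3.463 -3.06 -3.949
v 2.812 -3.384 -4.233
v 2.848 -3.505 -3.767
v 3.25 -3.305 -3.592
v 3.192 -3.109 -4.345
v 2.728 -2.076 -3.387
v 2.077 -2.4 -3.671
v 2.29 -2.155 -4.028
v 2.692 -1.955 -3.853
v 2.78 -2.446 -3.083
v 2.129 -2.77 -3.367
v 2.426 -3.126 -3.232
v 2.828 -2.925 -3.057
v 2.348 -2.351 -3.275
f 2 1 4
f 2 4 3
f 4 1 5
f 4 5 3
f 5 1 6
f 5 6 3
f 6 1 7
f 6 7 3
f 7 1 8
f 7 8 3
f 8 1 9
f 8 9 3
f 9 1 10
f 9 10 3
f 10 1 11
f 10 11 3
f 11 1 12
f 11 12 3
f 12 1 13
f 12 13 3
f 13 1 2
f 13 2 3
f 15 14 17
f 15 17 16
f 17 14 18
f 17 18 16
f 18 14 19
f 18 19 16
f 19 14 20
f 19 20 16
f 20 14 21
f 20 21 16
f 21 14 22
f 21 22 16
f 22 14 23
f 22 23 16
f 23 14 24
f 23 24 16
f 24 14 25
f 24 25 16
f 25 14 26
f 25 26 16
f 26 14 27
f 26 27 16
f 27 14 28
f 27 28 16
f 28 14 29
f 28 29 16
f 29 14 30
f 29 30 16
f 30 14 31
f 30 31 16
f 31 14 15
f 31 15 16
f 33 32 36
f 33 36 34
f 34 36 37
f 34 37 35
f 36 32 38
f 36 38 37
f 37 38 39
f 37 39 35
f 38 32 40
f 38 40 39
f 39 40 41
f 39 41 35
f 40 32 42
f 40 42 41
f 41 42 43
f 41 43 35
f 42 32 44
f 42 44 43
f 43 44 45
f 43 45 35
f 44 32 46
f 44 46 45
f 45 46 47
f 45 47 35
f 46 32 48
f 46 48 47
f 47 48 49
f 47 49 35
f 48 32 50
f 48 50 49
f 49 50 51
f 49 51 35
f 50 32 52
f 50 52 51
f 51 52 53
f 51 53 35
f 52 32 54
f 52 54 53
f 53 54 55
f 53 55 35
f 54 32 56
f 54 56 55
f 55 56 57
f 55 57 35
f 56 32 58
f 56 58 57
f 57 58 59
f 57 59 35
f 58 32 33
f 58 33 59
f 59 33 34
f 59 34 35
f 61 63 60
f 64 61 60
f 60 63 62
f 62 64 60
f 61 67 63
f 65 61 64
f 65 67 61
f 63 67 62
f 66 64 62
f 62 67 66
f 66 65 64
f 67 65 66
f 68 105 84
f 105 79 108
f 84 108 73
f 105 108 84
f 68 84 80
f 84 73 85
f 80 85 69
f 84 85 80
f 68 80 89
f 80 69 90
f 89 90 75
f 80 90 89
f 68 89 101
f 89 75 104
f 101 104 78
f 89 104 101
f 68 101 105
f 101 78 109
f 105 109 79
f 101 109 105
f 69 85 96
f 85 73 99
f 96 99 77
f 85 99 96
f 73 108 86
f 108 79 107
f 86 107 72
f 108 107 86
f 79 109 106
f 109 78 102
f 106 102 70
f 109 102 106
f 78 104 103
f 104 75 91
f 103 91 74
f 104 91 103
f 75 90 95
f 90 69 92
f 95 92 76
f 90 92 95
f 71 97 83
f 97 77 98
f 83 98 72
f 97 98 83
f 71 83 81
f 83 72 82
f 81 82 70
f 83 82 81
f 71 81 88
f 81 70 87
f 88 87 74
f 81 87 88
f 71 88 93
f 88 74 94
f 93 94 76
f 88 94 93
f 71 93 97
f 93 76 100
f 97 100 77
f 93 100 97
f 72 98 86
f 98 77 99
f 86 99 73
f 98 99 86
f 70 82 106
f 82 72 107
f 106 107 79
f 82 107 106
f 74 87 103
f 87 70 102
f 103 102 78
f 87 102 103
f 76 94 95
f 94 74 91
f 95 91 75
f 94 91 95
f 77 100 96
f 100 76 92
f 96 92 69
f 100 92 96



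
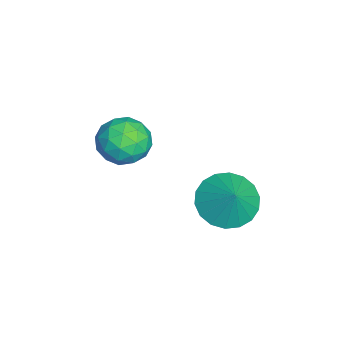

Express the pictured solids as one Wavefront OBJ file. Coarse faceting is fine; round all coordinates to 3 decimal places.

v -0.803 -0.682 -1.452
v -0.137 -0.209 -0.954
v -0.343 -2.011 -0.806
v 0.323 -1.538 -0.308
v -0.603 -1.415 -0.103
v -0.888 -0.594 -0.503
v 0.408 -1.626 -1.257
v 0.123 -0.805 -1.657
v 0.612 -0.793 -0.834
v -0.013 -0.662 -0.121
v -0.467 -1.558 -1.639
v -1.092 -1.427 -0.926
v -0.51 -0.329 -1.26
v 0.03 -1.891 -0.5
v -0.514 -1.819 -0.38
v -0.122 -1.541 -0.087
v -0.952 -0.555 -0.995
v -0.56 -0.277 -0.702
v -0.834 -0.986 -0.202
v 0.08 -1.943 -1.058
v 0.472 -1.665 -0.765
v -0.358 -0.679 -1.673
v 0.034 -0.401 -1.38
v 0.354 -1.234 -1.558
v 0.321 -0.394 -0.897
v 0.592 -1.175 -0.517
v 0.641 -1.227 -1.074
v 0.474 -0.744 -1.309
v -0.046 -0.317 -0.478
v 0.224 -1.099 -0.098
v -0.32 -1.026 0.023
v -0.487 -0.543 -0.212
v 0.394 -0.66 -0.407
v -0.704 -1.121 -1.662
v -0.434 -1.903 -1.282
v 0.007 -1.677 -1.548
v -0.16 -1.194 -1.783
v -1.072 -1.045 -1.243
v -0.801 -1.826 -0.863
v -0.954 -1.476 -0.451
v -1.121 -0.993 -0.686
v -0.874 -1.56 -1.353
v 2.077 2.162 -1.586
v 2.777 2.552 -2.217
v 2.803 2.398 -0.634
v 2.524 2.913 -2.112
v 2.181 3.126 -1.904
v 1.818 3.148 -1.632
v 1.506 2.975 -1.351
v 1.308 2.641 -1.117
v 1.261 2.212 -0.975
v 1.376 1.773 -0.955
v 1.63 1.412 -1.059
v 1.972 1.199 -1.268
v 2.335 1.177 -1.54
v 2.647 1.35 -1.82
v 2.846 1.684 -2.055
v 2.892 2.113 -2.196
f 1 38 17
f 38 12 41
f 17 41 6
f 38 41 17
f 1 17 13
f 17 6 18
f 13 18 2
f 17 18 13
f 1 13 22
f 13 2 23
f 22 23 8
f 13 23 22
f 1 22 34
f 22 8 37
f 34 37 11
f 22 37 34
f 1 34 38
f 34 11 42
f 38 42 12
f 34 42 38
f 2 18 29
f 18 6 32
f 29 32 10
f 18 32 29
f 6 41 19
f 41 12 40
f 19 40 5
f 41 40 19
f 12 42 39
f 42 11 35
f 39 35 3
f 42 35 39
f 11 37 36
f 37 8 24
f 36 24 7
f 37 24 36
f 8 23 28
f 23 2 25
f 28 25 9
f 23 25 28
f 4 30 16
f 30 10 31
f 16 31 5
f 30 31 16
f 4 16 14
f 16 5 15
f 14 15 3
f 16 15 14
f 4 14 21
f 14 3 20
f 21 20 7
f 14 20 21
f 4 21 26
f 21 7 27
f 26 27 9
f 21 27 26
f 4 26 30
f 26 9 33
f 30 33 10
f 26 33 30
f 5 31 19
f 31 10 32
f 19 32 6
f 31 32 19
f 3 15 39
f 15 5 40
f 39 40 12
f 15 40 39
f 7 20 36
f 20 3 35
f 36 35 11
f 20 35 36
f 9 27 28
f 27 7 24
f 28 24 8
f 27 24 28
f 10 33 29
f 33 9 25
f 29 25 2
f 33 25 29
f 44 43 46
f 44 46 45
f 46 43 47
f 46 47 45
f 47 43 48
f 47 48 45
f 48 43 49
f 48 49 45
f 49 43 50
f 49 50 45
f 50 43 51
f 50 51 45
f 51 43 52
f 51 52 45
f 52 43 53
f 52 53 45
f 53 43 54
f 53 54 45
f 54 43 55
f 54 55 45
f 55 43 56
f 55 56 45
f 56 43 57
f 56 57 45
f 57 43 58
f 57 58 45
f 58 43 44
f 58 44 45

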